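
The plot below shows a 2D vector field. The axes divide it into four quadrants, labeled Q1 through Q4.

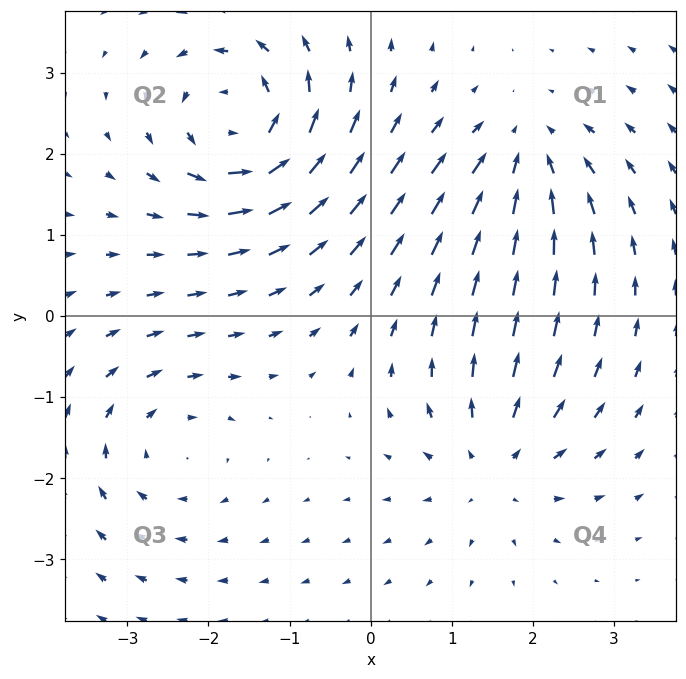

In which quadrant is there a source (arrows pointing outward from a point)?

The source sits at approximately (1.5, -1.8), which lies in quadrant Q4. The divergence there is about +4, positive as expected for a source.

Q4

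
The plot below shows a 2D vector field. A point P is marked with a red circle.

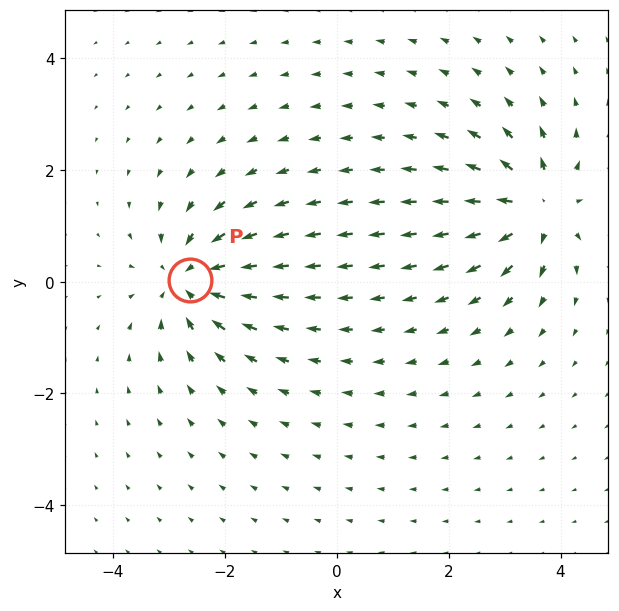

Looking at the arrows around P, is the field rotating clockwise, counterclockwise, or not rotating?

not rotating

Near P at (-2.6, 0.0) the arrows show no circulation. The curl there is ≈0.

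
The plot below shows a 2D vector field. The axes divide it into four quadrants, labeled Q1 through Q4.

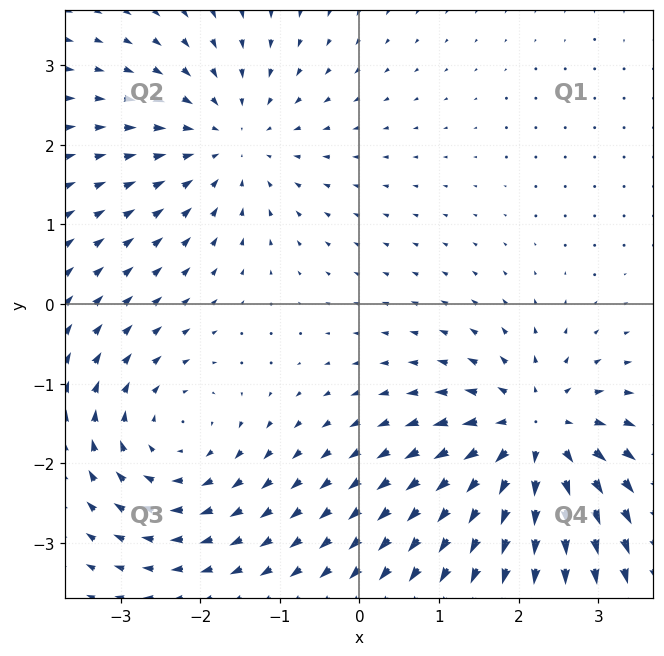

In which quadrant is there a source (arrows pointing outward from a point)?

The source sits at approximately (2.2, -1.6), which lies in quadrant Q4. The divergence there is about +5, positive as expected for a source.

Q4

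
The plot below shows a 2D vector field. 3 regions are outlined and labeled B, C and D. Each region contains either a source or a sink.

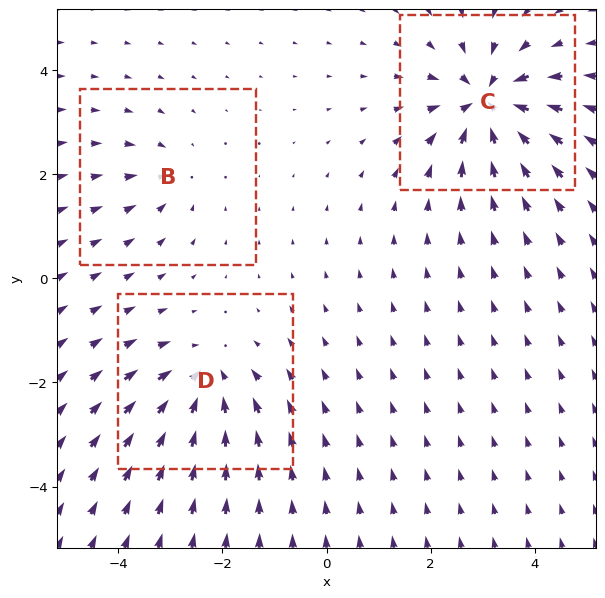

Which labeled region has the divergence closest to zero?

Divergence at each region's feature centre — B: about -3, C: about -6, D: about -4. Region B is closest to zero.

B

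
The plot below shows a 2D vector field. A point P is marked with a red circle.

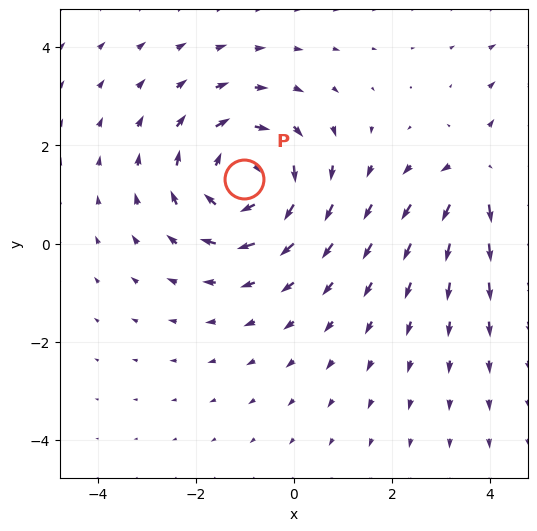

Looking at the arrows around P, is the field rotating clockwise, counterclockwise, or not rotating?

Near P at (-1.0, 1.3) the arrows circulate clockwise. The curl (z-component) there is about -4; negative curl means clockwise rotation.

clockwise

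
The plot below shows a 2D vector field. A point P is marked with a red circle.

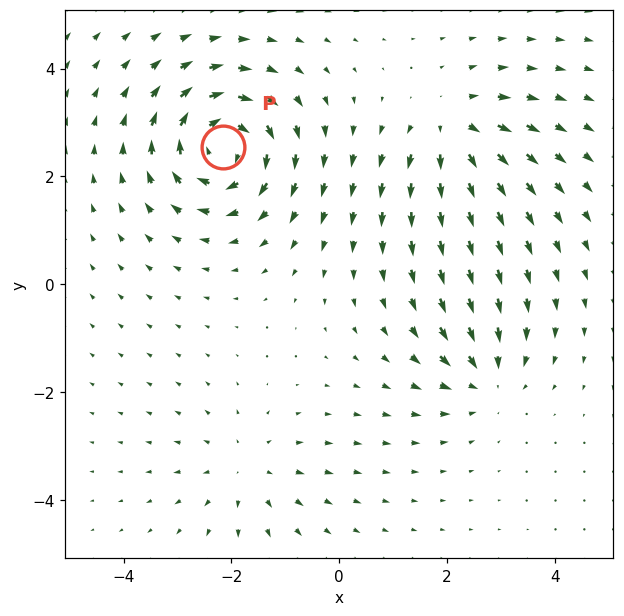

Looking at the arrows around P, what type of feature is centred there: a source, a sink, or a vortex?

At P (-2.2, 2.5) the arrows circulate clockwise. Divergence ≈0, curl about -6 — near-zero divergence with nonzero curl is a vortex.

vortex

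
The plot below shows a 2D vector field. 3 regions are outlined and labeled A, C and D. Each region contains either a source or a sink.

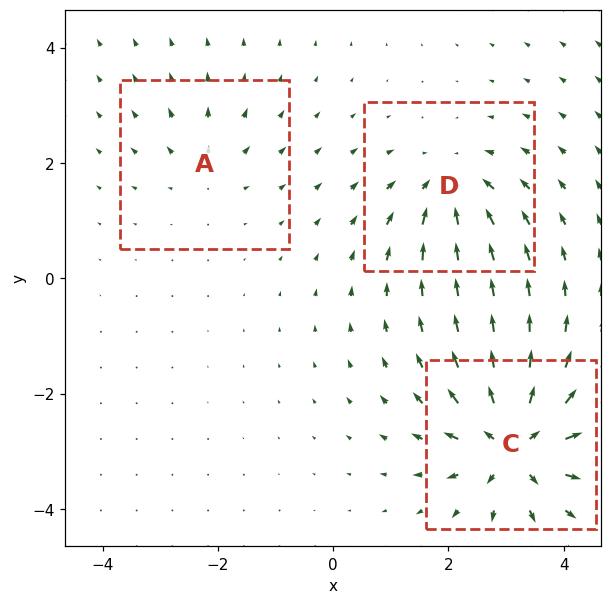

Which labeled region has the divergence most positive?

Divergence at each region's feature centre — A: about +2, C: about +7, D: about -4. Region C is most positive.

C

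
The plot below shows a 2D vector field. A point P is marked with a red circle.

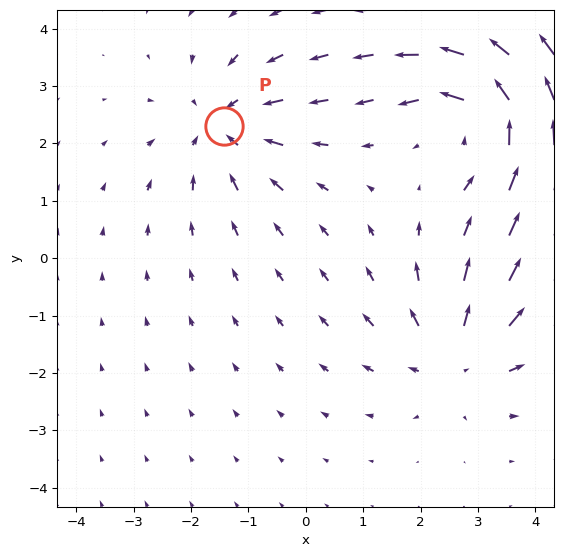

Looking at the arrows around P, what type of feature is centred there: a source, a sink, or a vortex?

At P (-1.4, 2.3) the arrows converge inward. Divergence about -3, curl ≈0 — negative divergence with near-zero curl is a sink.

sink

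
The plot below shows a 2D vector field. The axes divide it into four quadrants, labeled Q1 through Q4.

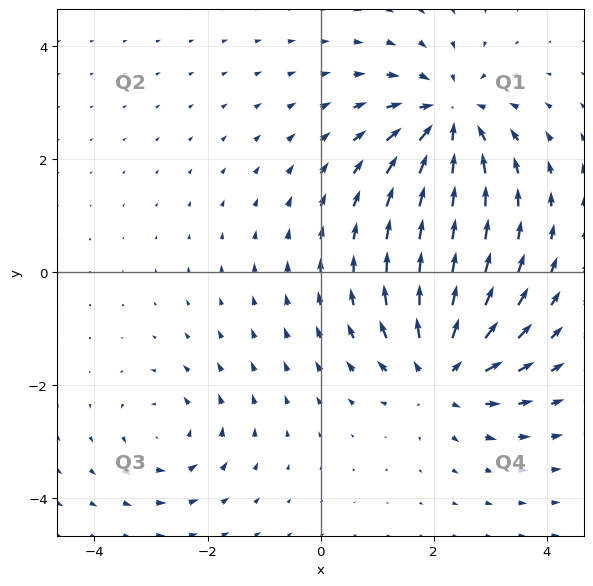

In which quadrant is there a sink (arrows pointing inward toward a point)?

Q1

The sink sits at approximately (2.3, 2.7), which lies in quadrant Q1. The divergence there is about -5, negative as expected for a sink.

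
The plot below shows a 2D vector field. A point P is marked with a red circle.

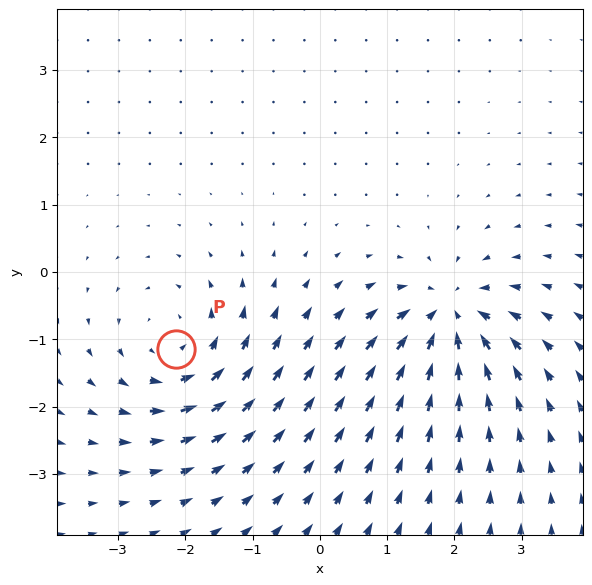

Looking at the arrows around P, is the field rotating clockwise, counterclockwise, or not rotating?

counterclockwise

Near P at (-2.1, -1.1) the arrows circulate counterclockwise. The curl (z-component) there is about +4; positive curl means counterclockwise rotation.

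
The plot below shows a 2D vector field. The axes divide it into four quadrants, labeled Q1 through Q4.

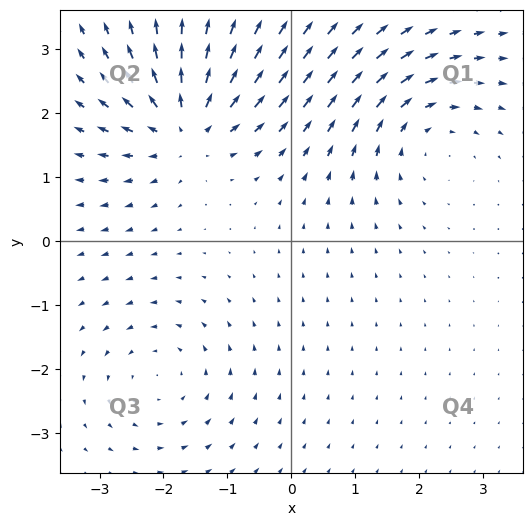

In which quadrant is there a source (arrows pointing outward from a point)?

The source sits at approximately (-1.7, 1.8), which lies in quadrant Q2. The divergence there is about +5, positive as expected for a source.

Q2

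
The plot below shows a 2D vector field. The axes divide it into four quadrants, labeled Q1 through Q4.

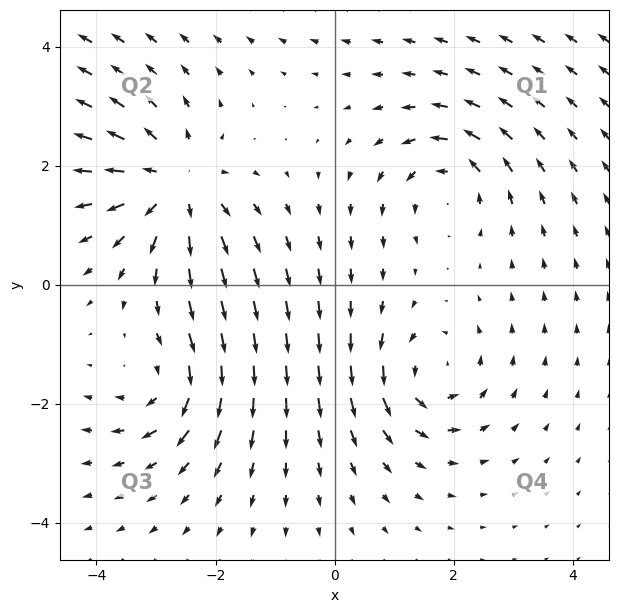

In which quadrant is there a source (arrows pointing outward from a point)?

The source sits at approximately (-2.7, 1.7), which lies in quadrant Q2. The divergence there is about +5, positive as expected for a source.

Q2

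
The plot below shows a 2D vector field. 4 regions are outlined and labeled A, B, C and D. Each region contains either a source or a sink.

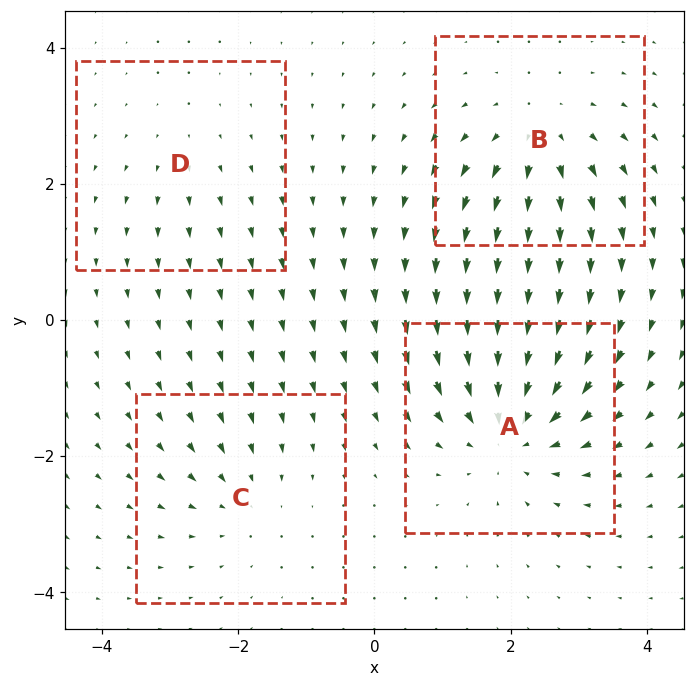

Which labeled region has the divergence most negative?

A

Divergence at each region's feature centre — A: about -6, B: about +5, C: about -3, D: about +2. Region A is most negative.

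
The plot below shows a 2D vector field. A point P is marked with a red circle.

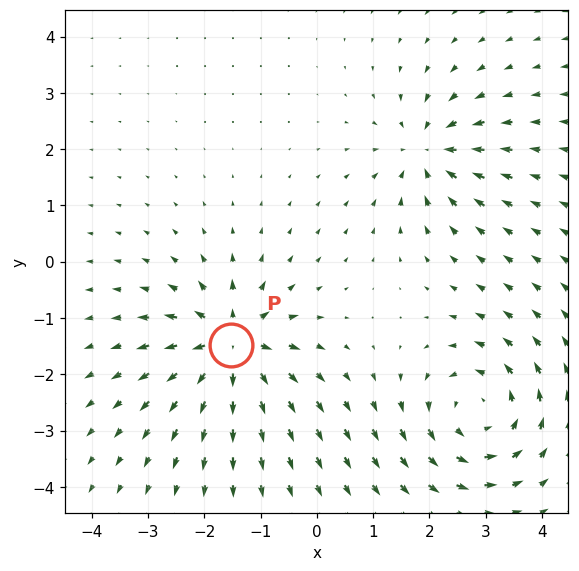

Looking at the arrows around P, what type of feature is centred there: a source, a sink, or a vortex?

At P (-1.5, -1.5) the arrows spread outward. Divergence about +6, curl ≈0 — positive divergence with near-zero curl is a source.

source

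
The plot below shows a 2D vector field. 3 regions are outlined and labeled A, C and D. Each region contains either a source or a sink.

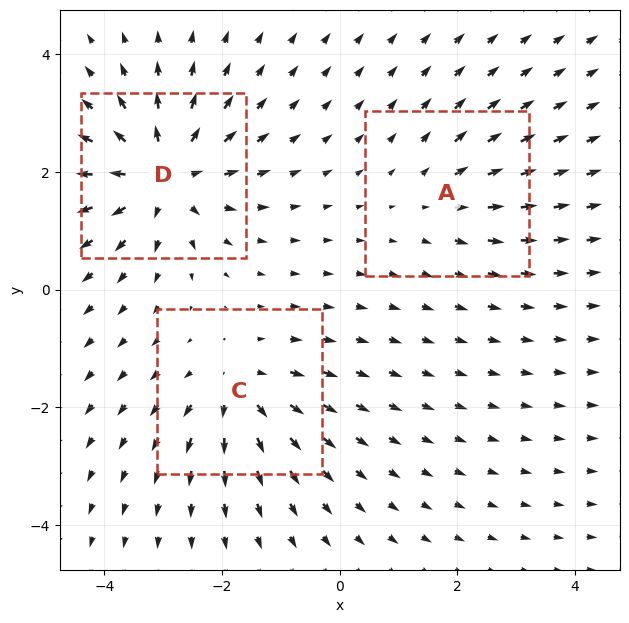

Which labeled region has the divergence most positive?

D

Divergence at each region's feature centre — A: about +2, C: about +4, D: about +5. Region D is most positive.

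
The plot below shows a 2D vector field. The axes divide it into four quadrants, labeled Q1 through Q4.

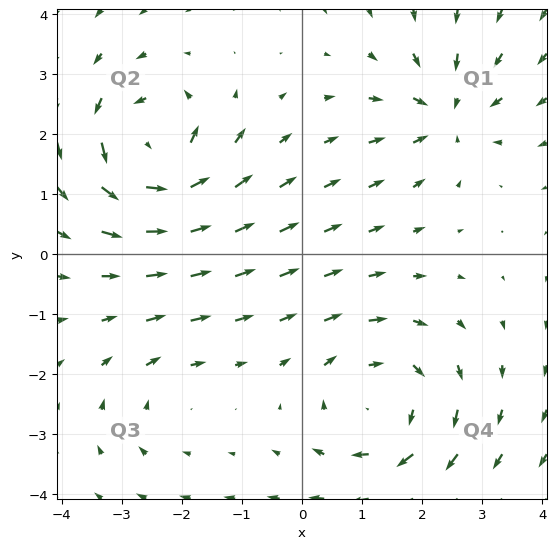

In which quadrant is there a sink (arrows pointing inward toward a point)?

Q1

The sink sits at approximately (2.4, 2.4), which lies in quadrant Q1. The divergence there is about -4, negative as expected for a sink.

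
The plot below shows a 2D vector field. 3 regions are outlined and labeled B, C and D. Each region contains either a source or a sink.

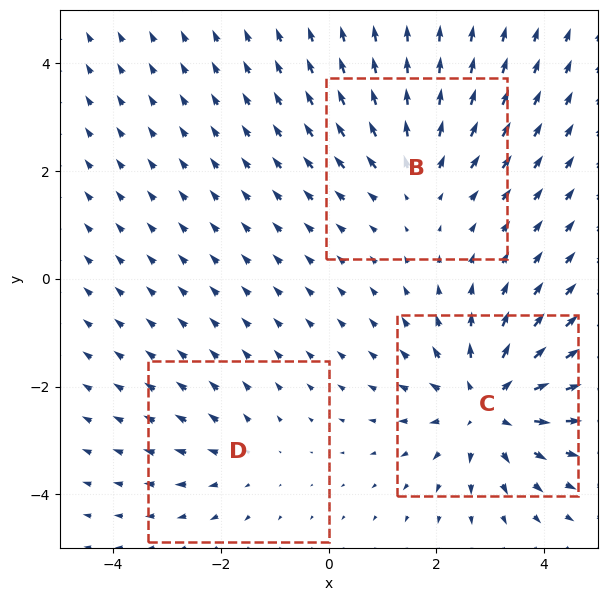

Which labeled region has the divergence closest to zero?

D

Divergence at each region's feature centre — B: about +3, C: about +4, D: about +2. Region D is closest to zero.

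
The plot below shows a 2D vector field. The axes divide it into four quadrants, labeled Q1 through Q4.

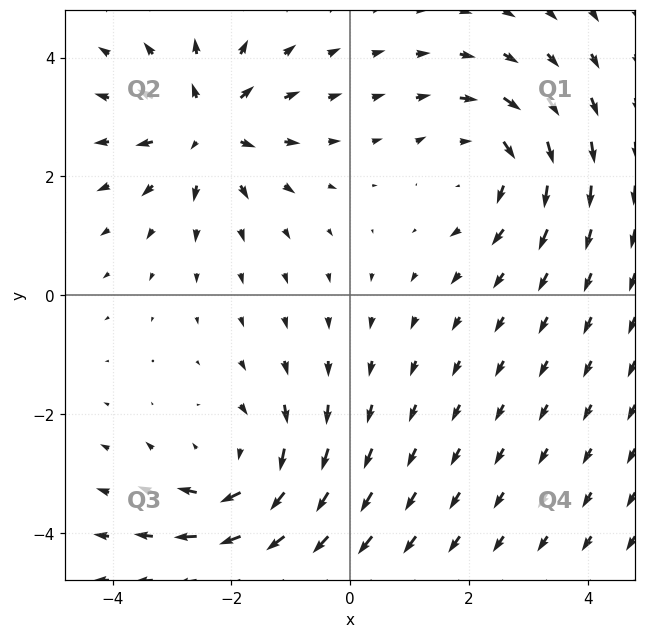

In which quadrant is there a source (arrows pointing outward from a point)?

Q2

The source sits at approximately (-2.4, 2.8), which lies in quadrant Q2. The divergence there is about +5, positive as expected for a source.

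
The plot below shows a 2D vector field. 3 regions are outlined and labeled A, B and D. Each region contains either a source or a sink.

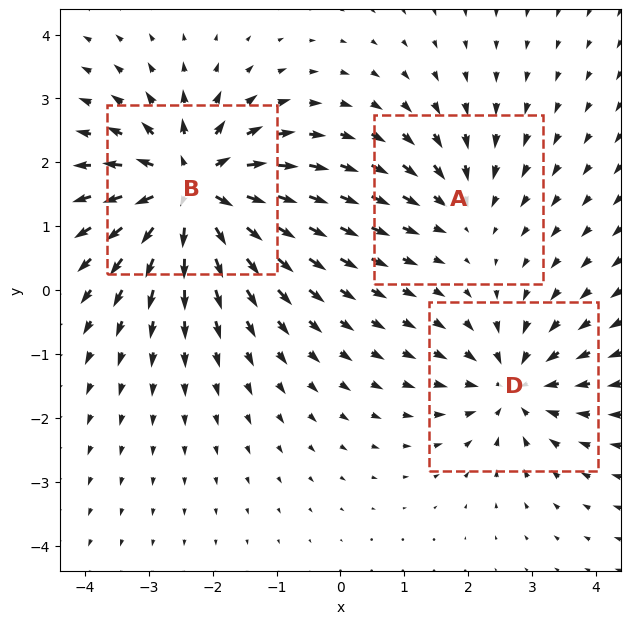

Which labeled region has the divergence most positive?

Divergence at each region's feature centre — A: about -2, B: about +6, D: about -4. Region B is most positive.

B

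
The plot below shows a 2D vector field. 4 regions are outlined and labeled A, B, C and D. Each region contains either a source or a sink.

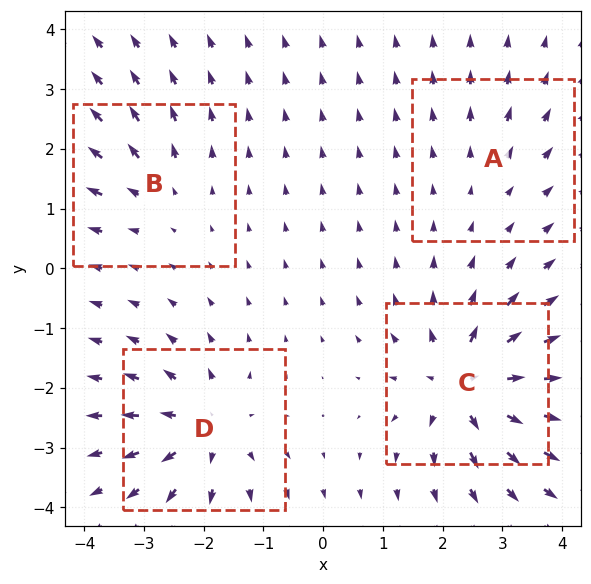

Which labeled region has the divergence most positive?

C

Divergence at each region's feature centre — A: about +2, B: about +4, C: about +8, D: about +6. Region C is most positive.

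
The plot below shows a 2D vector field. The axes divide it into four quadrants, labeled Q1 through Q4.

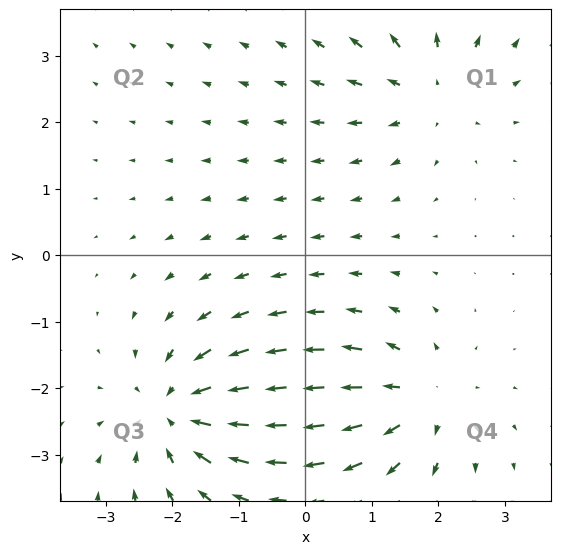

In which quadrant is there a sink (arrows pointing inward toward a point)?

Q3

The sink sits at approximately (-1.9, -2.3), which lies in quadrant Q3. The divergence there is about -6, negative as expected for a sink.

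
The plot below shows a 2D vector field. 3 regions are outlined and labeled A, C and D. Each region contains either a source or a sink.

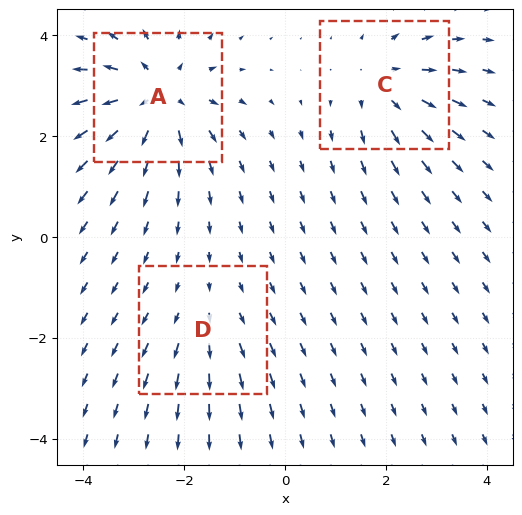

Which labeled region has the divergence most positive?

A

Divergence at each region's feature centre — A: about +5, C: about +3, D: about +2. Region A is most positive.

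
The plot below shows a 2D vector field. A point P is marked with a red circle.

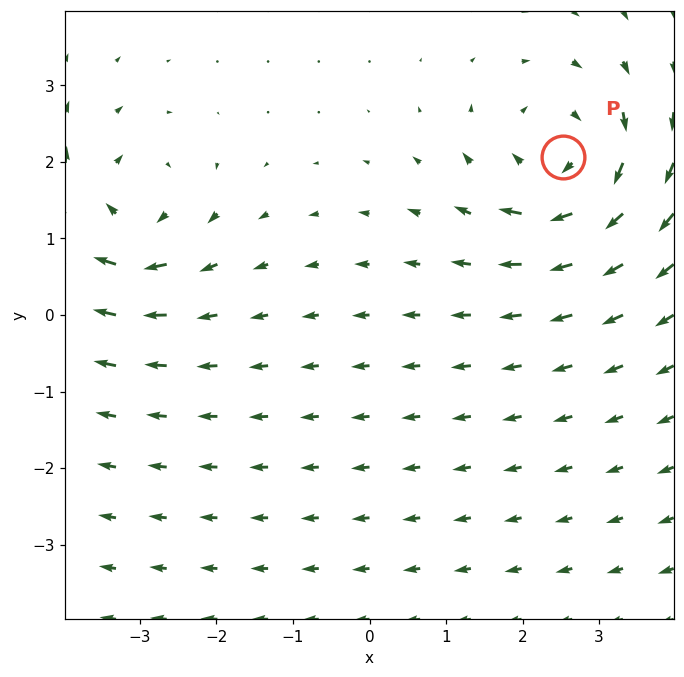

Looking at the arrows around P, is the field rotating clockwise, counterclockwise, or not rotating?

Near P at (2.5, 2.1) the arrows circulate clockwise. The curl (z-component) there is about -5; negative curl means clockwise rotation.

clockwise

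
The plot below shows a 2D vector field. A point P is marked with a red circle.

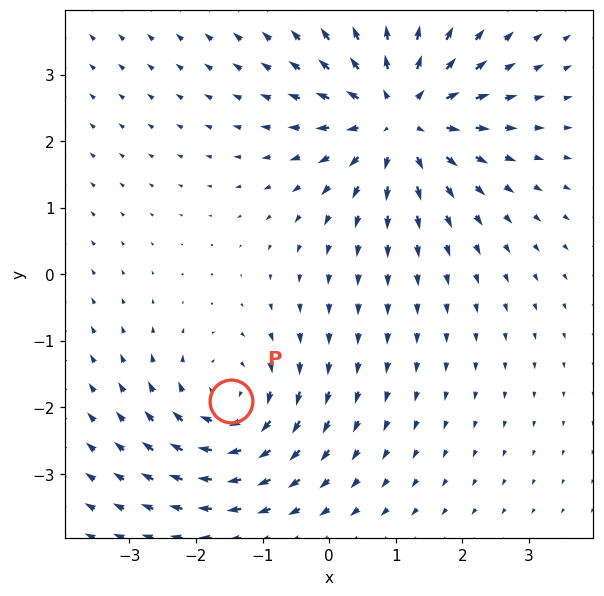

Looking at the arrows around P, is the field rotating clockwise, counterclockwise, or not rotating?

Near P at (-1.5, -1.9) the arrows circulate clockwise. The curl (z-component) there is about -4; negative curl means clockwise rotation.

clockwise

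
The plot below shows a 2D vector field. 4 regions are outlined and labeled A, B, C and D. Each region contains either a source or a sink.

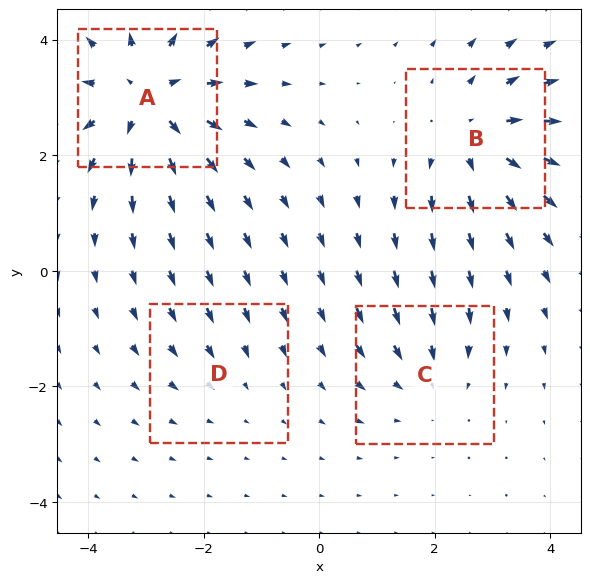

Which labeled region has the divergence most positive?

Divergence at each region's feature centre — A: about +7, B: about +5, C: about -3, D: about -2. Region A is most positive.

A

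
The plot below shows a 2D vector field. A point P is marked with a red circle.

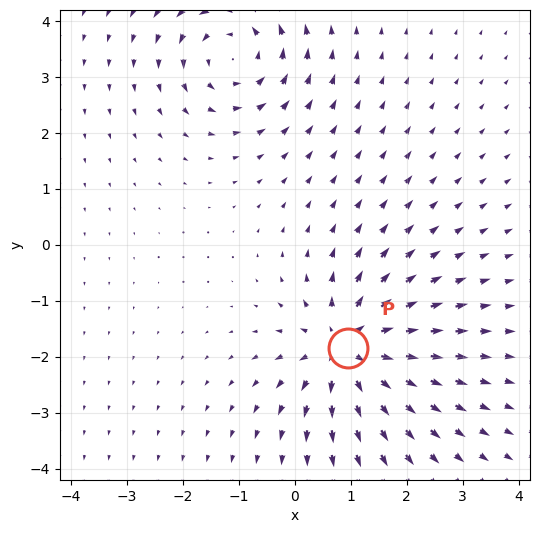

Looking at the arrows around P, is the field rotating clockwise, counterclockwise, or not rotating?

Near P at (1.0, -1.8) the arrows show no circulation. The curl there is ≈0.

not rotating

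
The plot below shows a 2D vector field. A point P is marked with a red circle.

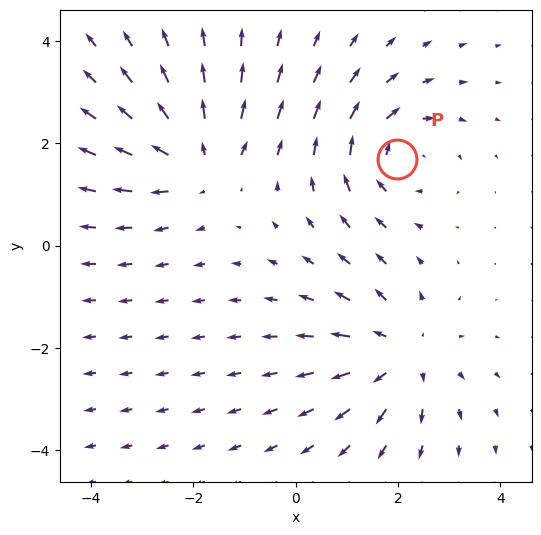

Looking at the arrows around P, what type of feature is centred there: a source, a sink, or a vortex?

vortex

At P (2.0, 1.7) the arrows circulate clockwise. Divergence ≈0, curl about -3 — near-zero divergence with nonzero curl is a vortex.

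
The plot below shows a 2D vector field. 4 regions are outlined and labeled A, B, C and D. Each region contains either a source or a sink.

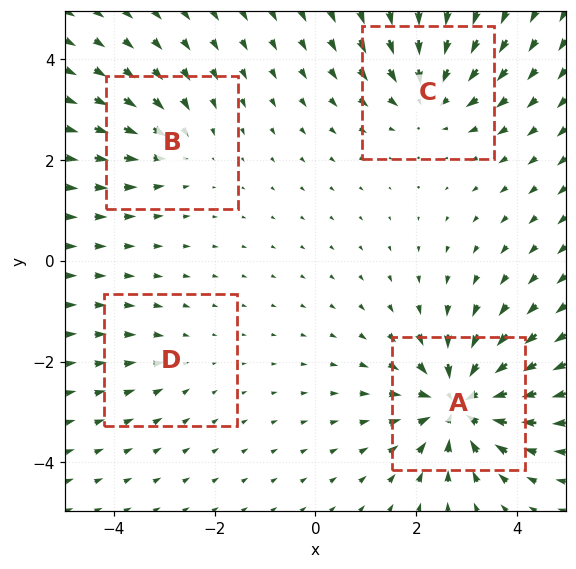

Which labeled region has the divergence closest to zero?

D

Divergence at each region's feature centre — A: about -8, B: about -3, C: about -5, D: about -2. Region D is closest to zero.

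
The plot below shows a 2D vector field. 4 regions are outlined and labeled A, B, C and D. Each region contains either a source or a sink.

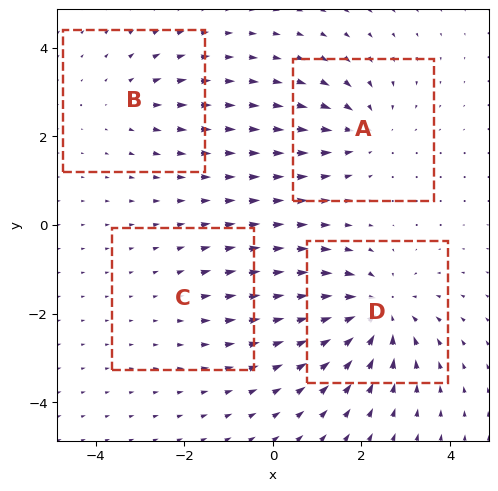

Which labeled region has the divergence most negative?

Divergence at each region's feature centre — A: about -4, B: about +3, C: about +2, D: about -6. Region D is most negative.

D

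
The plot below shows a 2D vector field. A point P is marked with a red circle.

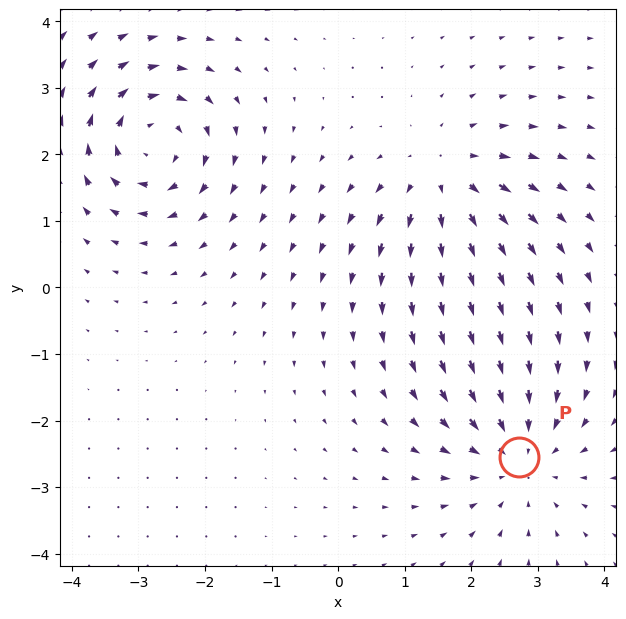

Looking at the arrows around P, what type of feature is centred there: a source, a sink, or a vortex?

At P (2.7, -2.5) the arrows converge inward. Divergence about -3, curl ≈0 — negative divergence with near-zero curl is a sink.

sink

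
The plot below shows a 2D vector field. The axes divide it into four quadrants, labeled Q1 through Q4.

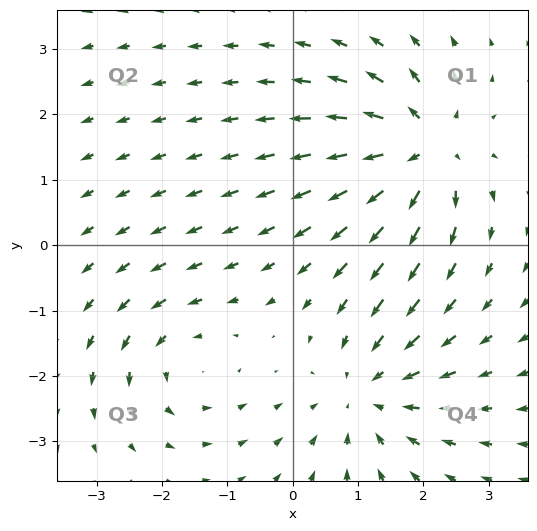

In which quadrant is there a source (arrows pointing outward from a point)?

The source sits at approximately (2.0, 1.5), which lies in quadrant Q1. The divergence there is about +5, positive as expected for a source.

Q1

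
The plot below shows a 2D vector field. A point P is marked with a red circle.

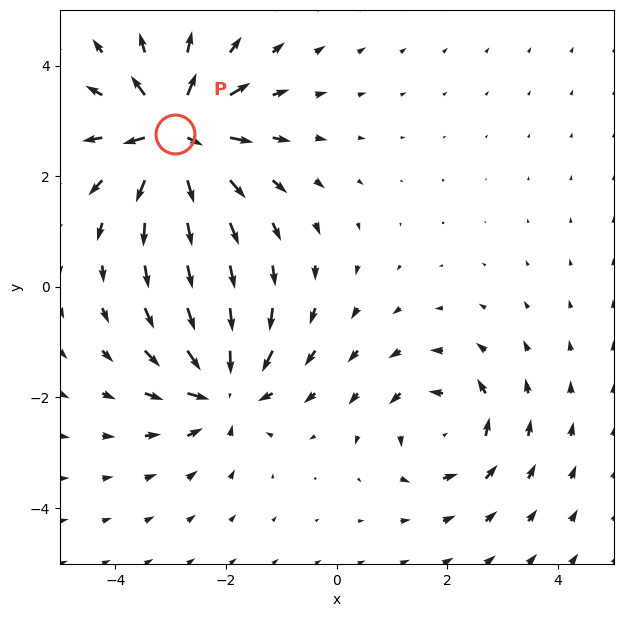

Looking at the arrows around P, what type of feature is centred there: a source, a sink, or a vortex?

source

At P (-2.9, 2.8) the arrows spread outward. Divergence about +7, curl ≈0 — positive divergence with near-zero curl is a source.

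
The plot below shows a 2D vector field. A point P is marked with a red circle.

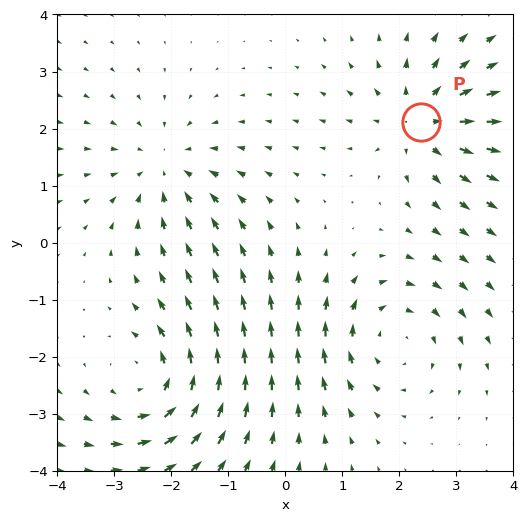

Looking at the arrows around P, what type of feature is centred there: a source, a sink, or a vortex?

source

At P (2.4, 2.1) the arrows spread outward. Divergence about +5, curl ≈0 — positive divergence with near-zero curl is a source.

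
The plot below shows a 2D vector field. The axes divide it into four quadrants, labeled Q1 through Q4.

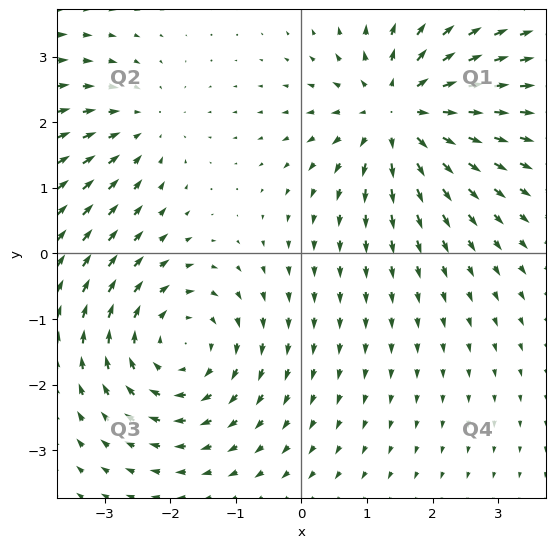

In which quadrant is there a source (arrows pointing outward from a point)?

The source sits at approximately (1.5, 2.1), which lies in quadrant Q1. The divergence there is about +5, positive as expected for a source.

Q1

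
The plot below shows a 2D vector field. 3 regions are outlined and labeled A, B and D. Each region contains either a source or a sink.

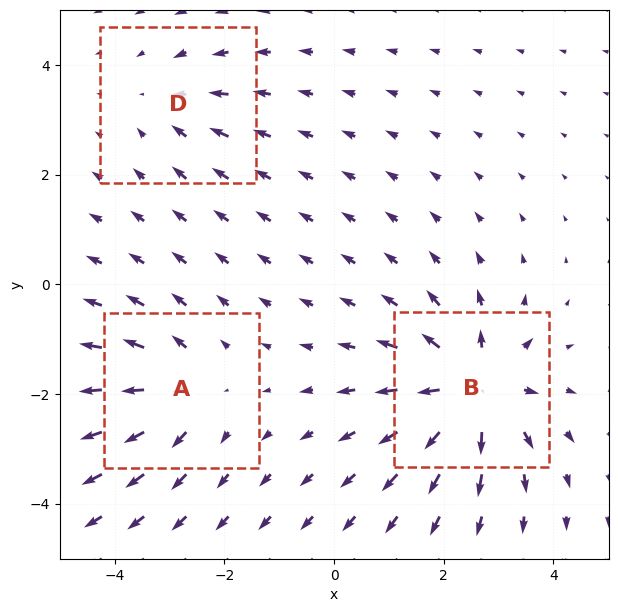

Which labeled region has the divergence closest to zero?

Divergence at each region's feature centre — A: about +4, B: about +6, D: about -2. Region D is closest to zero.

D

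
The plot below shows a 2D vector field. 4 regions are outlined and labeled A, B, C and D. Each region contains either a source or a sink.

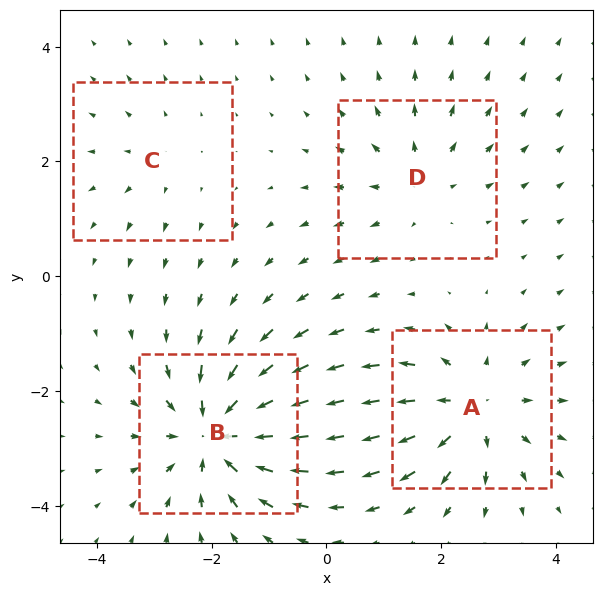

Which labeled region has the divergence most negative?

Divergence at each region's feature centre — A: about +5, B: about -7, C: about +2, D: about +3. Region B is most negative.

B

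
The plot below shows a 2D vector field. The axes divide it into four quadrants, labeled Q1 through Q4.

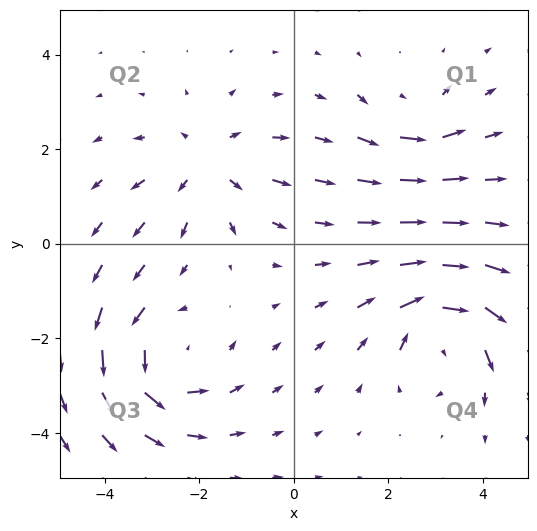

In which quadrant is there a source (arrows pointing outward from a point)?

Q2

The source sits at approximately (-1.8, 1.7), which lies in quadrant Q2. The divergence there is about +4, positive as expected for a source.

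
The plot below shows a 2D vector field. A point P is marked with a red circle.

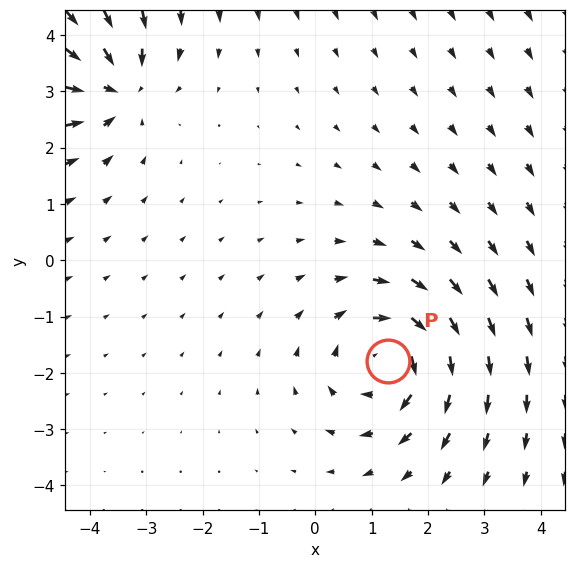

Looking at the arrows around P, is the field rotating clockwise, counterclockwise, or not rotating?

clockwise

Near P at (1.3, -1.8) the arrows circulate clockwise. The curl (z-component) there is about -4; negative curl means clockwise rotation.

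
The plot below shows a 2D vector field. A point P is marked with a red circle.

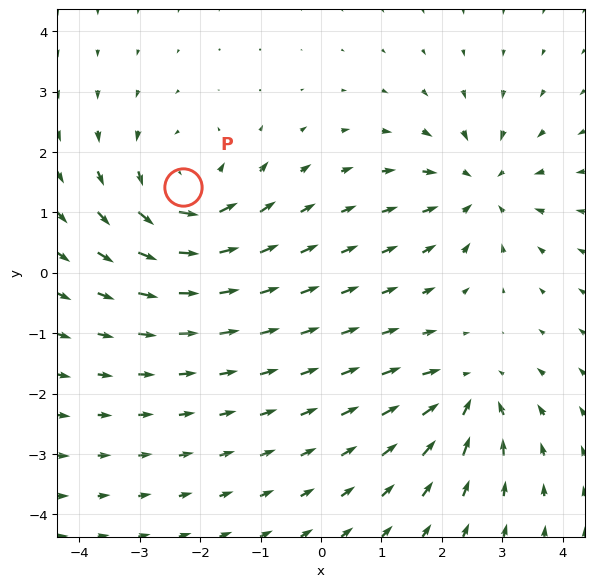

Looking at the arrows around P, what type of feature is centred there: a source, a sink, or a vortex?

At P (-2.3, 1.4) the arrows circulate counterclockwise. Divergence ≈0, curl about +4 — near-zero divergence with nonzero curl is a vortex.

vortex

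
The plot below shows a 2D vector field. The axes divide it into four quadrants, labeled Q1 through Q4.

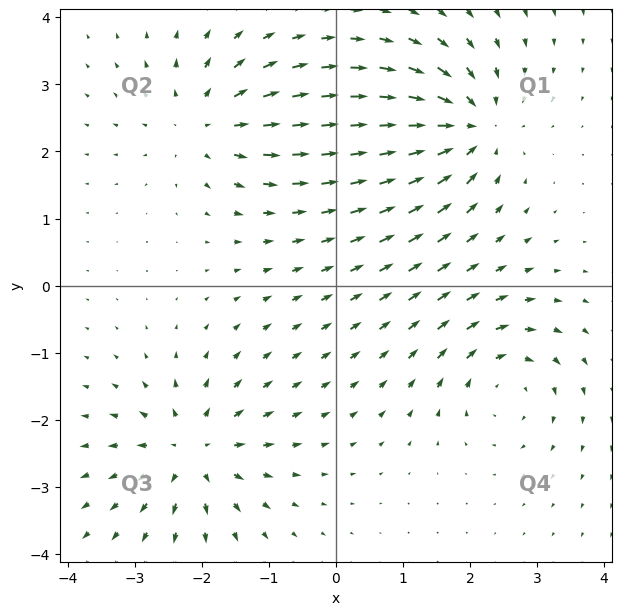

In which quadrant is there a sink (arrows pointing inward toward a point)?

The sink sits at approximately (2.0, 2.4), which lies in quadrant Q1. The divergence there is about -6, negative as expected for a sink.

Q1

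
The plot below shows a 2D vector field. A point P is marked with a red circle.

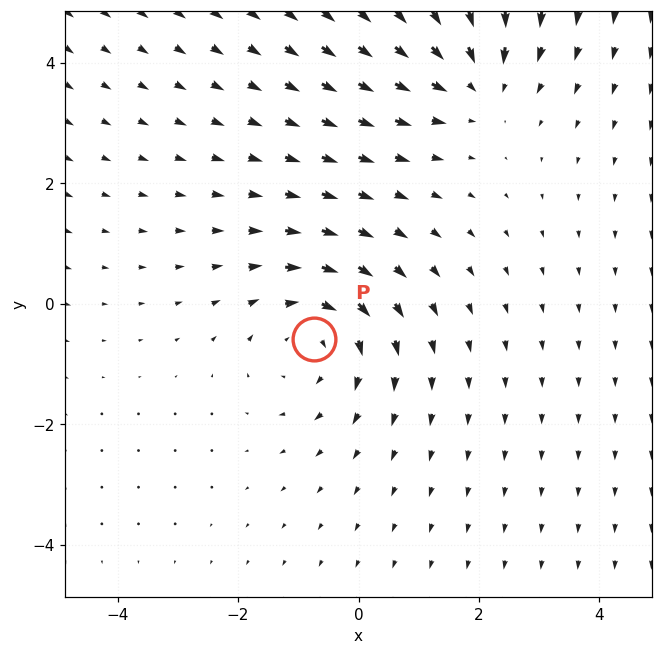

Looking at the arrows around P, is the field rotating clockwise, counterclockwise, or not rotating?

Near P at (-0.7, -0.6) the arrows circulate clockwise. The curl (z-component) there is about -3; negative curl means clockwise rotation.

clockwise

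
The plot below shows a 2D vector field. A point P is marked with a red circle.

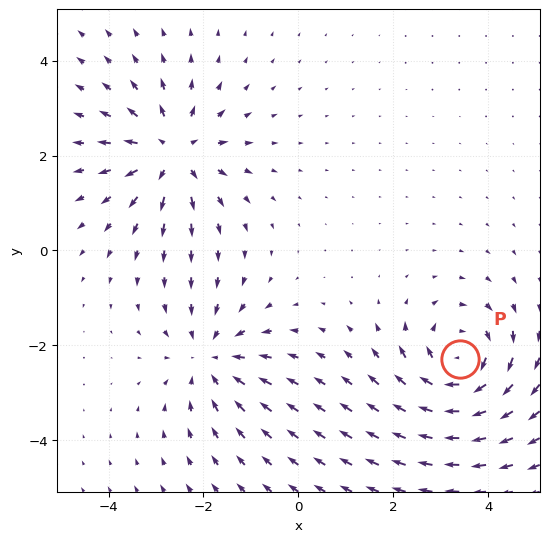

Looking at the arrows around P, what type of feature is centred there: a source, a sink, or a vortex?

At P (3.4, -2.3) the arrows circulate clockwise. Divergence ≈0, curl about -4 — near-zero divergence with nonzero curl is a vortex.

vortex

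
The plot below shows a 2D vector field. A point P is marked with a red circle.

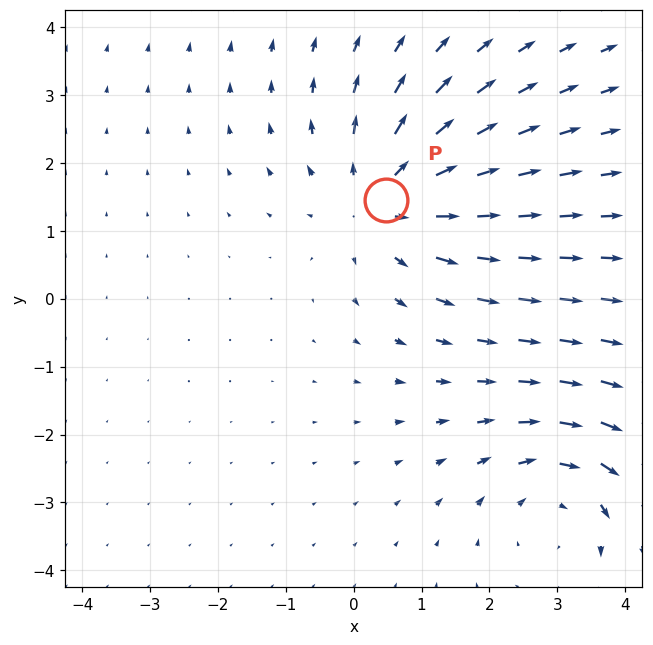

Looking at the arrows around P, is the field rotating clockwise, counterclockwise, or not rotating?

not rotating

Near P at (0.5, 1.5) the arrows show no circulation. The curl there is ≈0.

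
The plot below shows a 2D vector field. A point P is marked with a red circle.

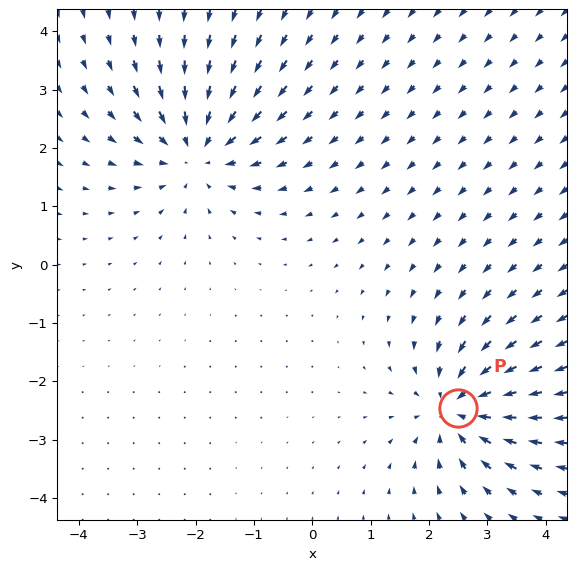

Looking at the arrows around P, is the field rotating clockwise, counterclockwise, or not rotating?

Near P at (2.5, -2.5) the arrows show no circulation. The curl there is ≈0.

not rotating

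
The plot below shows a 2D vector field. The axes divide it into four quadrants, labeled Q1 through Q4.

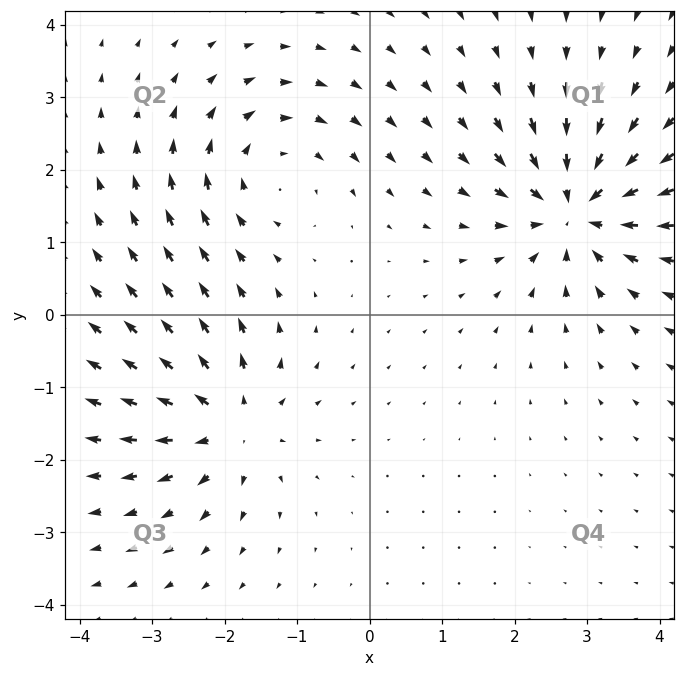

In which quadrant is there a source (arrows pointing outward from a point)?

The source sits at approximately (-1.9, -1.5), which lies in quadrant Q3. The divergence there is about +4, positive as expected for a source.

Q3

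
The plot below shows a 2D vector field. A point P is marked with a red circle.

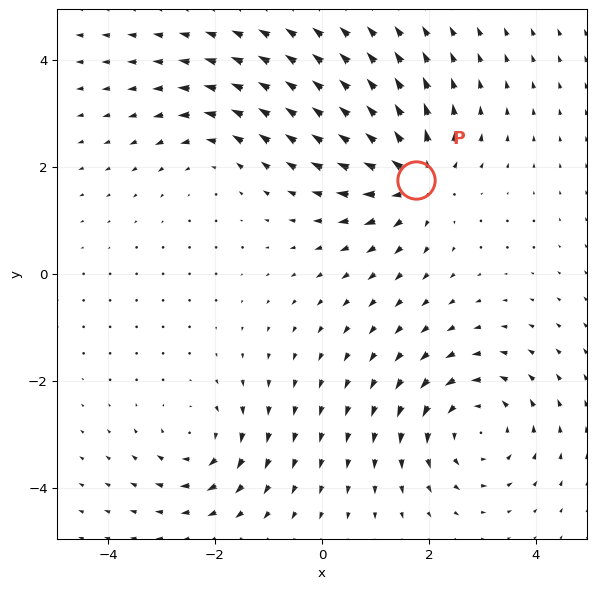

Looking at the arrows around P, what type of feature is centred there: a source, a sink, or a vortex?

At P (1.7, 1.8) the arrows spread outward. Divergence about +5, curl ≈0 — positive divergence with near-zero curl is a source.

source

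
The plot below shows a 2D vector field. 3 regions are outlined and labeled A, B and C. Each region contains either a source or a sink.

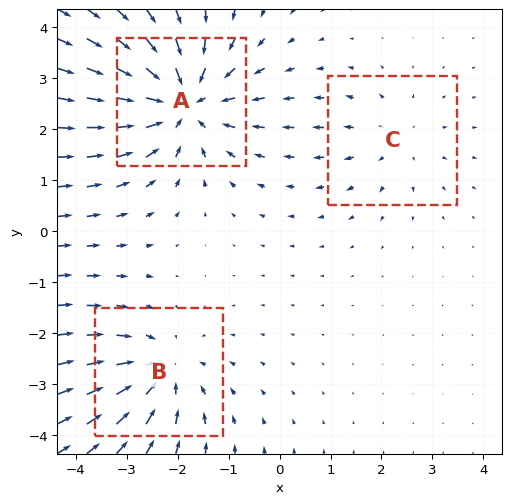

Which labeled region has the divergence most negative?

Divergence at each region's feature centre — A: about -5, B: about -3, C: about +2. Region A is most negative.

A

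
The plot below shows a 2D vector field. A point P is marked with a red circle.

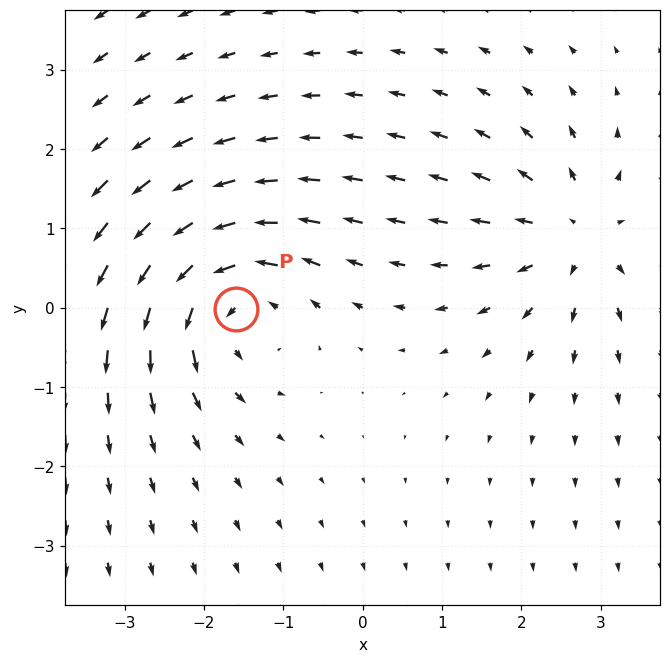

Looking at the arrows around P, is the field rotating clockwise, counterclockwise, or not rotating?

Near P at (-1.6, -0.0) the arrows circulate counterclockwise. The curl (z-component) there is about +5; positive curl means counterclockwise rotation.

counterclockwise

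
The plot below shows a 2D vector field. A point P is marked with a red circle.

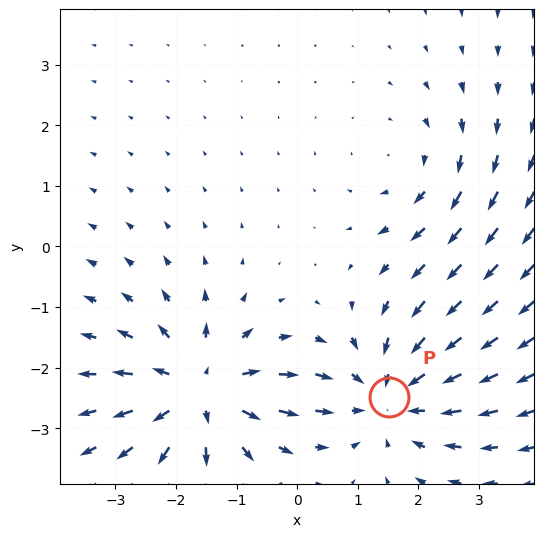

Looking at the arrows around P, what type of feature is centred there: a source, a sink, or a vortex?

sink

At P (1.5, -2.5) the arrows converge inward. Divergence about -4, curl ≈0 — negative divergence with near-zero curl is a sink.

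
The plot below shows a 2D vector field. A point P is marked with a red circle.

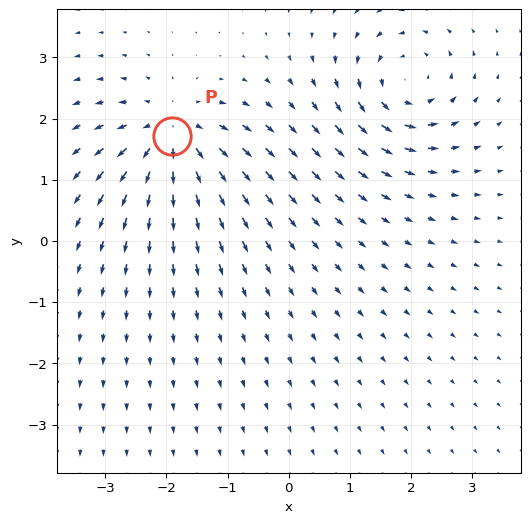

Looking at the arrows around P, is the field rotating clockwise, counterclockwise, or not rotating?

not rotating

Near P at (-1.9, 1.7) the arrows show no circulation. The curl there is ≈0.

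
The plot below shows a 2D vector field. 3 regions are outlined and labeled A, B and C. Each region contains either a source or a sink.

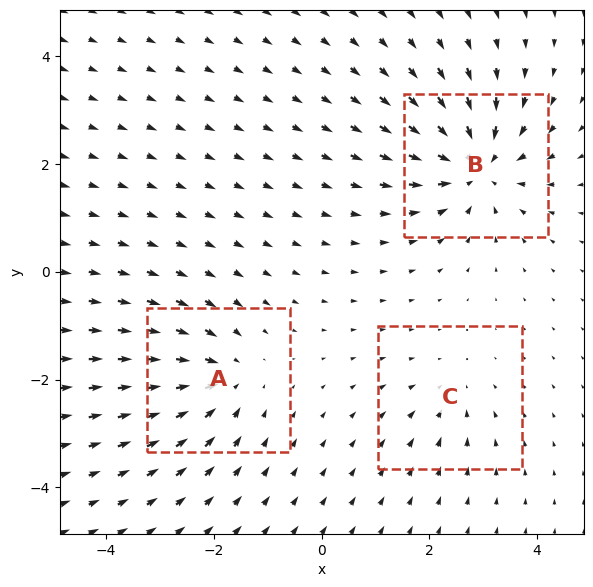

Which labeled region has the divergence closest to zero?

Divergence at each region's feature centre — A: about -4, B: about -5, C: about -2. Region C is closest to zero.

C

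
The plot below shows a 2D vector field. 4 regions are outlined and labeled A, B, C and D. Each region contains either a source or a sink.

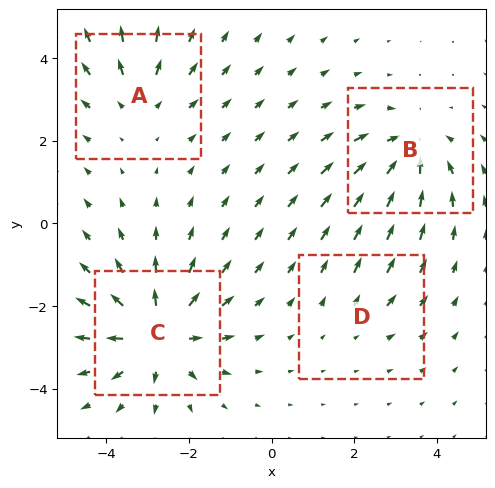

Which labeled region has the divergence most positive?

C

Divergence at each region's feature centre — A: about +3, B: about -5, C: about +6, D: about +2. Region C is most positive.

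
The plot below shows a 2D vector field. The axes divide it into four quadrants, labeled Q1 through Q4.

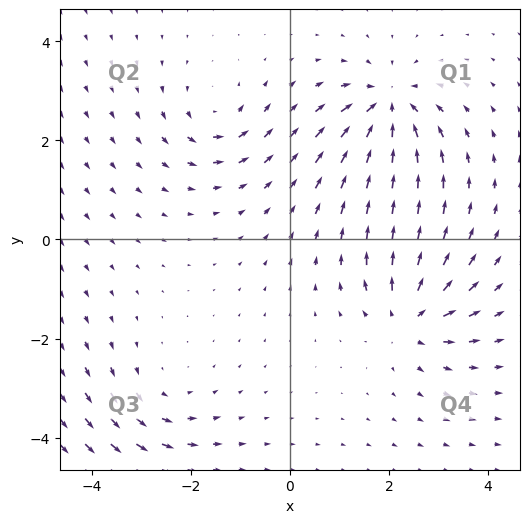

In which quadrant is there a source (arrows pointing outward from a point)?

The source sits at approximately (2.4, -1.6), which lies in quadrant Q4. The divergence there is about +6, positive as expected for a source.

Q4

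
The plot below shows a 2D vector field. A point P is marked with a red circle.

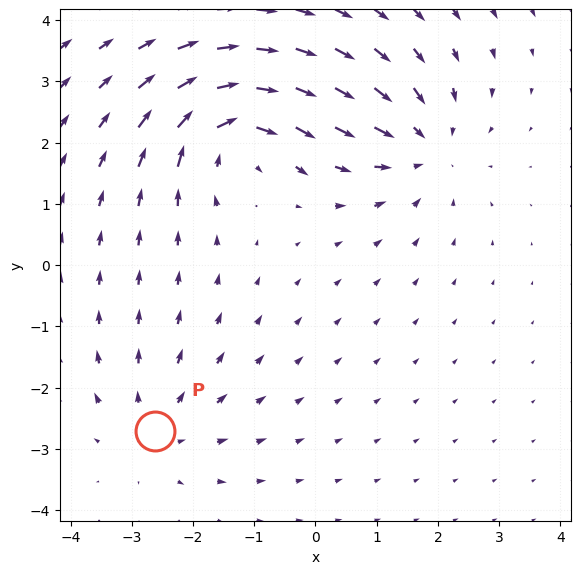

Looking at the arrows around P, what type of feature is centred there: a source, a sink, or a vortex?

At P (-2.6, -2.7) the arrows spread outward. Divergence about +2, curl ≈0 — positive divergence with near-zero curl is a source.

source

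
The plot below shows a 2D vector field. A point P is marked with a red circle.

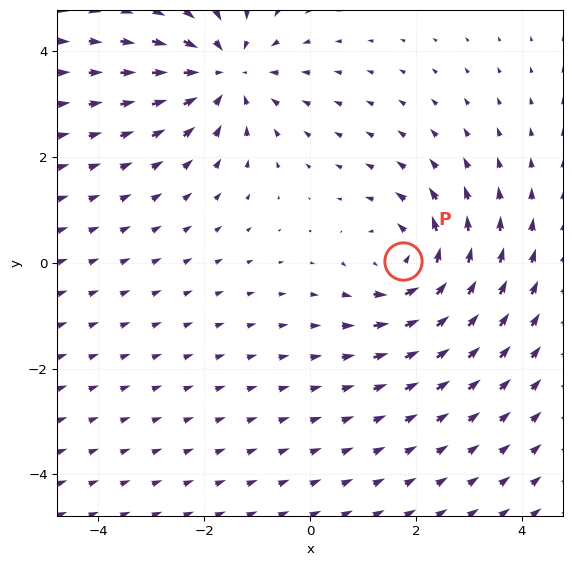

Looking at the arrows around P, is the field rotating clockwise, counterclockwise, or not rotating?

counterclockwise

Near P at (1.8, 0.0) the arrows circulate counterclockwise. The curl (z-component) there is about +3; positive curl means counterclockwise rotation.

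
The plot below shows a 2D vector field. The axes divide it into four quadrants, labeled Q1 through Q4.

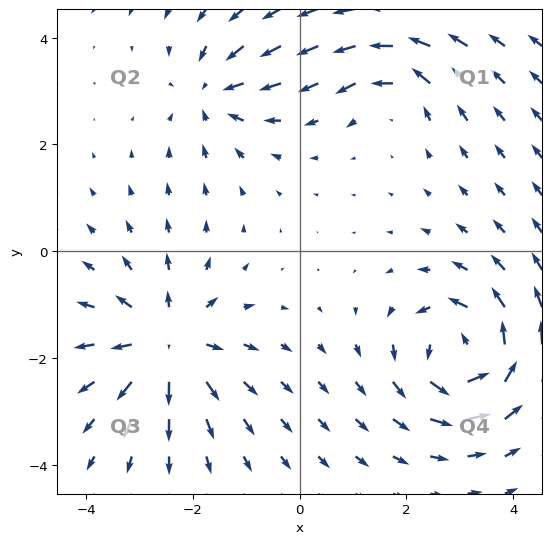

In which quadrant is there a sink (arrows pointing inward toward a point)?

The sink sits at approximately (-1.6, 3.0), which lies in quadrant Q2. The divergence there is about -4, negative as expected for a sink.

Q2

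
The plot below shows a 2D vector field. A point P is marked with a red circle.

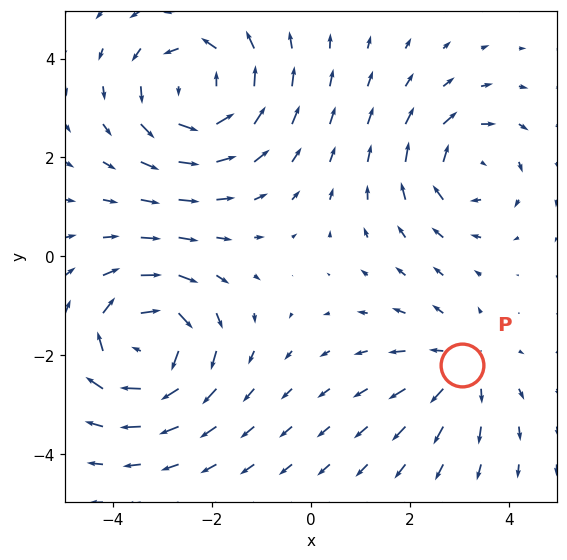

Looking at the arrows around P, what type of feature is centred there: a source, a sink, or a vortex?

At P (3.1, -2.2) the arrows spread outward. Divergence about +3, curl ≈0 — positive divergence with near-zero curl is a source.

source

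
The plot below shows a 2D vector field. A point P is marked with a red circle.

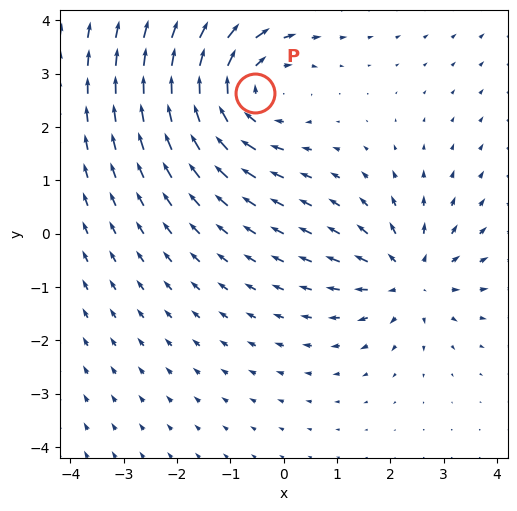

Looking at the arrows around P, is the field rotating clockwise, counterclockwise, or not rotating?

Near P at (-0.5, 2.6) the arrows circulate clockwise. The curl (z-component) there is about -4; negative curl means clockwise rotation.

clockwise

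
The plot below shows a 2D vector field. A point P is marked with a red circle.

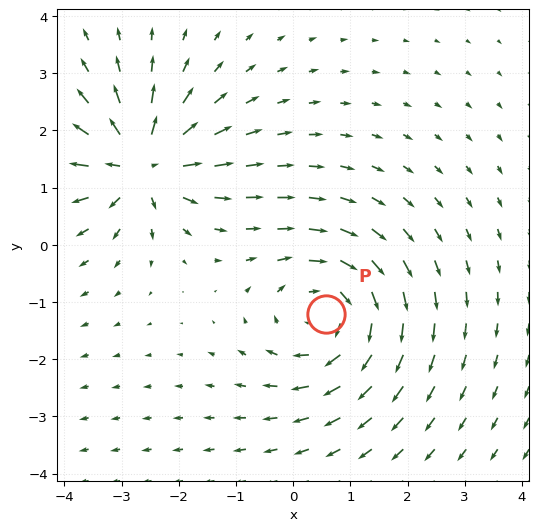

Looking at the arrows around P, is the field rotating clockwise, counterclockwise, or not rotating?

Near P at (0.6, -1.2) the arrows circulate clockwise. The curl (z-component) there is about -3; negative curl means clockwise rotation.

clockwise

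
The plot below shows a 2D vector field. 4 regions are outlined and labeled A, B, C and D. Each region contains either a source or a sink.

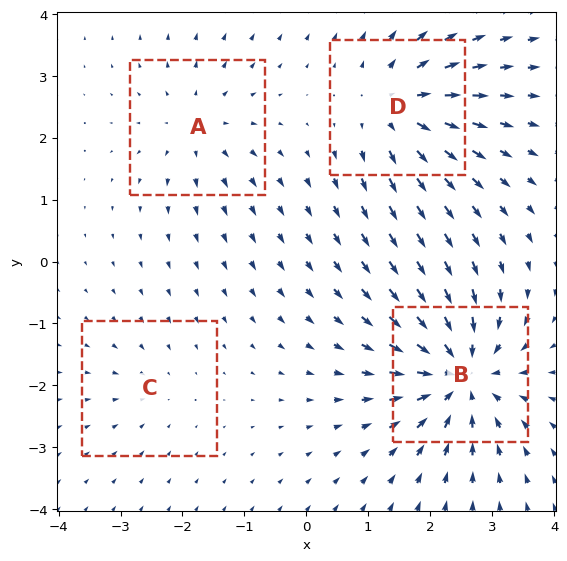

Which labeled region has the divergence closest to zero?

C

Divergence at each region's feature centre — A: about +4, B: about -8, C: about -2, D: about +6. Region C is closest to zero.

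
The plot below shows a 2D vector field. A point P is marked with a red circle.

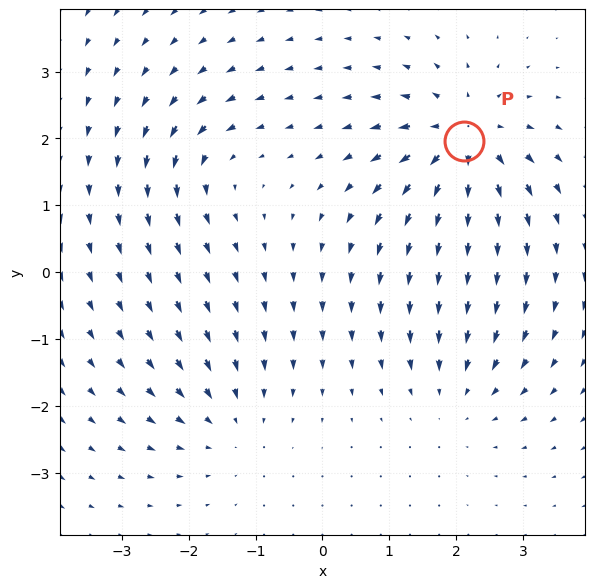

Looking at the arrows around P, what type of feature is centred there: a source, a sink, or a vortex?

source

At P (2.1, 2.0) the arrows spread outward. Divergence about +6, curl ≈0 — positive divergence with near-zero curl is a source.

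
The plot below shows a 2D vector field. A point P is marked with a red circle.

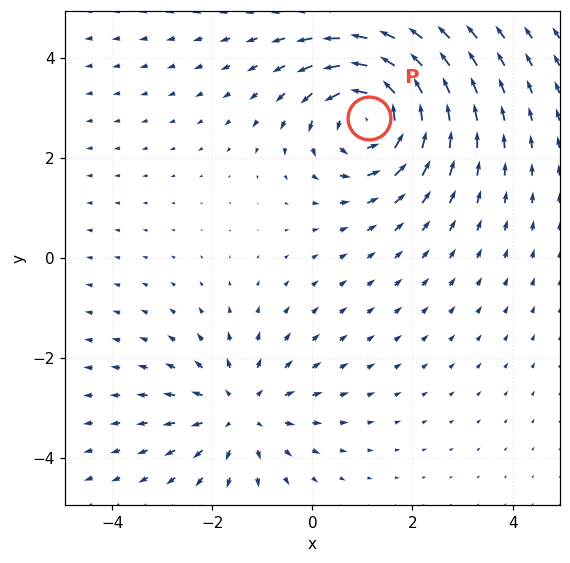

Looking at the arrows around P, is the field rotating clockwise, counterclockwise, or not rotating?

counterclockwise

Near P at (1.1, 2.8) the arrows circulate counterclockwise. The curl (z-component) there is about +5; positive curl means counterclockwise rotation.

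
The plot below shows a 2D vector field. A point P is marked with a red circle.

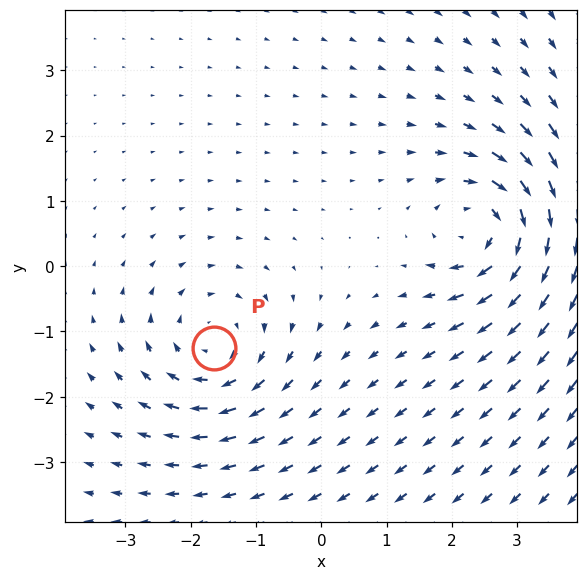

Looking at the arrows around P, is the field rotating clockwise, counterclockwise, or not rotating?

Near P at (-1.6, -1.2) the arrows circulate clockwise. The curl (z-component) there is about -4; negative curl means clockwise rotation.

clockwise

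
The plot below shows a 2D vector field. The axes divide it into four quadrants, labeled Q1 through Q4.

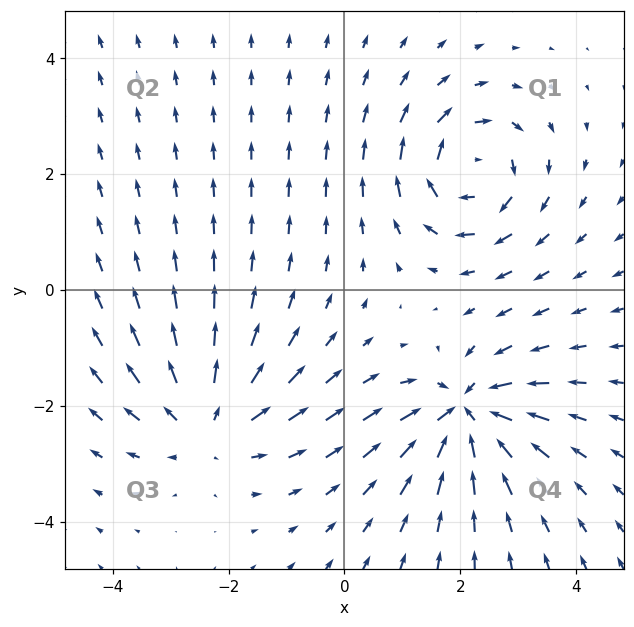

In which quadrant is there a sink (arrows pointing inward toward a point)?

Q4

The sink sits at approximately (2.1, -2.1), which lies in quadrant Q4. The divergence there is about -7, negative as expected for a sink.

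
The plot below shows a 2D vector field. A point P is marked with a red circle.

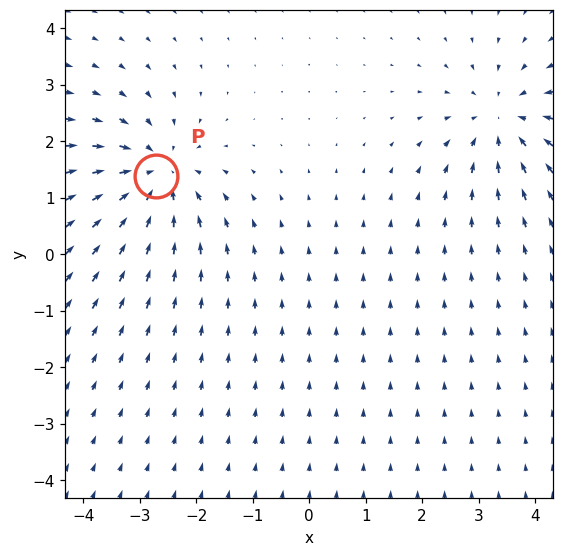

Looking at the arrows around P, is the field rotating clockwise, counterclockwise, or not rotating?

not rotating

Near P at (-2.7, 1.4) the arrows show no circulation. The curl there is ≈0.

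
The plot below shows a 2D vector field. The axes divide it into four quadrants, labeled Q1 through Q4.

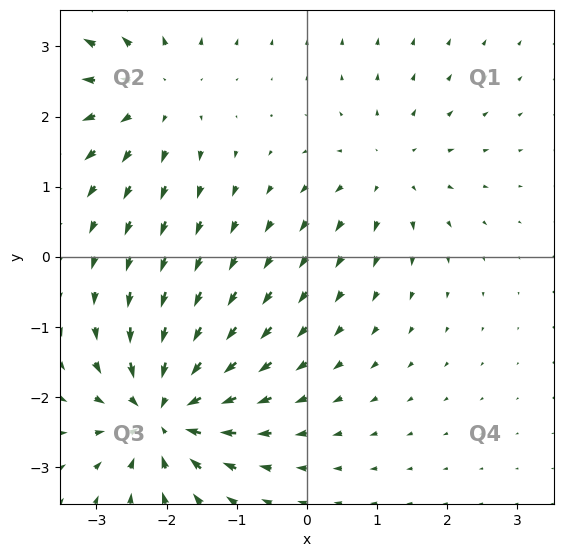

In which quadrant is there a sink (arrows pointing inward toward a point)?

Q3

The sink sits at approximately (-2.0, -2.2), which lies in quadrant Q3. The divergence there is about -7, negative as expected for a sink.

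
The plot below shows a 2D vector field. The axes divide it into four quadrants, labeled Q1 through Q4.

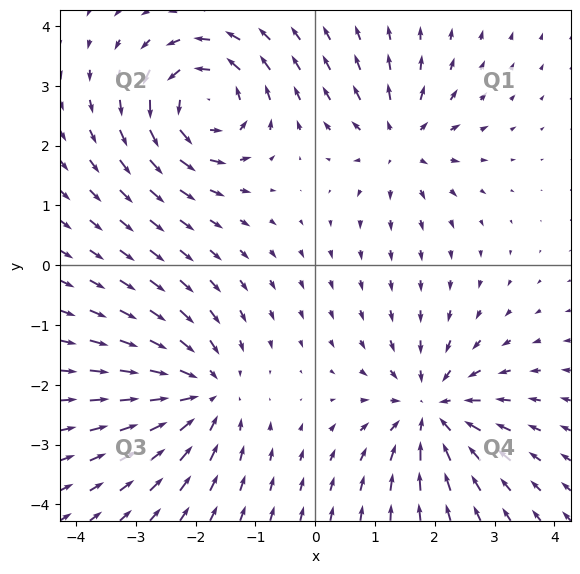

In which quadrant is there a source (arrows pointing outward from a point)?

Q1

The source sits at approximately (1.4, 2.1), which lies in quadrant Q1. The divergence there is about +4, positive as expected for a source.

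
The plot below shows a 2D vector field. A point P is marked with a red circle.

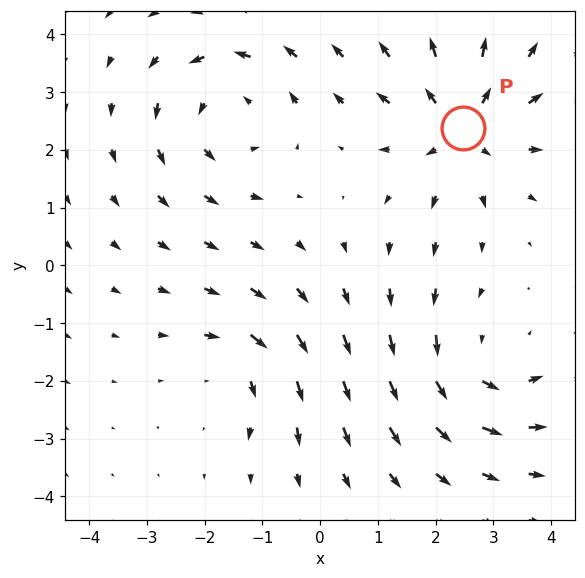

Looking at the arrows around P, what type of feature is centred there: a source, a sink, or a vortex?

source

At P (2.5, 2.4) the arrows spread outward. Divergence about +5, curl ≈0 — positive divergence with near-zero curl is a source.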